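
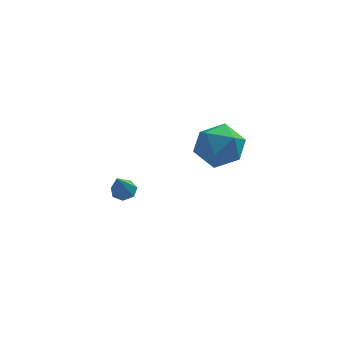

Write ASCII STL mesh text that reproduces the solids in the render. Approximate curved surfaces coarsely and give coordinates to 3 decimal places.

solid 
facet normal -0.414 0.429 0.803
outer loop
vertex 0.961 0.464 3.548
vertex 1.151 -0.443 4.13
vertex 1.902 0.351 4.093
endloop
endfacet
facet normal -0.111 0.918 0.382
outer loop
vertex 0.961 0.464 3.548
vertex 1.902 0.351 4.093
vertex 1.902 0.771 3.084
endloop
endfacet
facet normal -0.414 0.871 -0.264
outer loop
vertex 0.961 0.464 3.548
vertex 1.902 0.771 3.084
vertex 1.151 0.236 2.496
endloop
endfacet
facet normal -0.904 0.354 -0.240
outer loop
vertex 0.961 0.464 3.548
vertex 1.151 0.236 2.496
vertex 0.686 -0.514 3.142
endloop
endfacet
facet normal -0.904 0.080 0.420
outer loop
vertex 0.961 0.464 3.548
vertex 0.686 -0.514 3.142
vertex 1.151 -0.443 4.13
endloop
endfacet
facet normal 0.580 0.752 0.313
outer loop
vertex 1.902 0.771 3.084
vertex 1.902 0.351 4.093
vertex 2.674 0.054 3.378
endloop
endfacet
facet normal 0.090 -0.039 0.995
outer loop
vertex 1.902 0.351 4.093
vertex 1.151 -0.443 4.13
vertex 2.209 -0.696 4.024
endloop
endfacet
facet normal -0.704 -0.604 0.375
outer loop
vertex 1.151 -0.443 4.13
vertex 0.686 -0.514 3.142
vertex 1.458 -1.231 3.436
endloop
endfacet
facet normal -0.703 -0.161 -0.693
outer loop
vertex 0.686 -0.514 3.142
vertex 1.151 0.236 2.496
vertex 1.458 -0.811 2.427
endloop
endfacet
facet normal 0.089 0.678 -0.730
outer loop
vertex 1.151 0.236 2.496
vertex 1.902 0.771 3.084
vertex 2.209 -0.017 2.39
endloop
endfacet
facet normal 0.904 -0.354 0.240
outer loop
vertex 2.399 -0.924 2.972
vertex 2.674 0.054 3.378
vertex 2.209 -0.696 4.024
endloop
endfacet
facet normal 0.414 -0.871 0.264
outer loop
vertex 2.399 -0.924 2.972
vertex 2.209 -0.696 4.024
vertex 1.458 -1.231 3.436
endloop
endfacet
facet normal 0.111 -0.918 -0.382
outer loop
vertex 2.399 -0.924 2.972
vertex 1.458 -1.231 3.436
vertex 1.458 -0.811 2.427
endloop
endfacet
facet normal 0.414 -0.429 -0.803
outer loop
vertex 2.399 -0.924 2.972
vertex 1.458 -0.811 2.427
vertex 2.209 -0.017 2.39
endloop
endfacet
facet normal 0.904 -0.080 -0.420
outer loop
vertex 2.399 -0.924 2.972
vertex 2.209 -0.017 2.39
vertex 2.674 0.054 3.378
endloop
endfacet
facet normal 0.703 0.161 0.693
outer loop
vertex 2.209 -0.696 4.024
vertex 2.674 0.054 3.378
vertex 1.902 0.351 4.093
endloop
endfacet
facet normal -0.089 -0.678 0.730
outer loop
vertex 1.458 -1.231 3.436
vertex 2.209 -0.696 4.024
vertex 1.151 -0.443 4.13
endloop
endfacet
facet normal -0.580 -0.752 -0.313
outer loop
vertex 1.458 -0.811 2.427
vertex 1.458 -1.231 3.436
vertex 0.686 -0.514 3.142
endloop
endfacet
facet normal -0.090 0.039 -0.995
outer loop
vertex 2.209 -0.017 2.39
vertex 1.458 -0.811 2.427
vertex 1.151 0.236 2.496
endloop
endfacet
facet normal 0.704 0.604 -0.375
outer loop
vertex 2.674 0.054 3.378
vertex 2.209 -0.017 2.39
vertex 1.902 0.771 3.084
endloop
endfacet
facet normal 0.179 0.479 -0.860
outer loop
vertex -1.446 3.518 -1.969
vertex -1.991 3.497 -2.094
vertex -1.712 3.894 -1.815
endloop
endfacet
facet normal 0.714 0.235 0.660
outer loop
vertex -1.446 3.518 -1.969
vertex -1.712 3.894 -1.815
vertex -2.249 2.803 -0.846
endloop
endfacet
facet normal 0.178 0.479 -0.860
outer loop
vertex -1.712 3.894 -1.815
vertex -1.991 3.497 -2.094
vertex -2.189 3.971 -1.871
endloop
endfacet
facet normal 0.018 0.659 0.752
outer loop
vertex -1.712 3.894 -1.815
vertex -2.189 3.971 -1.871
vertex -2.249 2.803 -0.846
endloop
endfacet
facet normal 0.177 0.479 -0.860
outer loop
vertex -2.189 3.971 -1.871
vertex -1.991 3.497 -2.094
vertex -2.517 3.69 -2.095
endloop
endfacet
facet normal -0.735 0.468 0.490
outer loop
vertex -2.189 3.971 -1.871
vertex -2.517 3.69 -2.095
vertex -2.249 2.803 -0.846
endloop
endfacet
facet normal 0.177 0.479 -0.860
outer loop
vertex -2.517 3.69 -2.095
vertex -1.991 3.497 -2.094
vertex -2.448 3.264 -2.318
endloop
endfacet
facet normal -0.978 -0.196 0.071
outer loop
vertex -2.517 3.69 -2.095
vertex -2.448 3.264 -2.318
vertex -2.249 2.803 -0.846
endloop
endfacet
facet normal 0.178 0.478 -0.860
outer loop
vertex -2.448 3.264 -2.318
vertex -1.991 3.497 -2.094
vertex -2.036 3.013 -2.372
endloop
endfacet
facet normal -0.529 -0.828 -0.188
outer loop
vertex -2.448 3.264 -2.318
vertex -2.036 3.013 -2.372
vertex -2.249 2.803 -0.846
endloop
endfacet
facet normal 0.178 0.478 -0.860
outer loop
vertex -2.036 3.013 -2.372
vertex -1.991 3.497 -2.094
vertex -1.59 3.126 -2.217
endloop
endfacet
facet normal 0.275 -0.957 -0.093
outer loop
vertex -2.036 3.013 -2.372
vertex -1.59 3.126 -2.217
vertex -2.249 2.803 -0.846
endloop
endfacet
facet normal 0.179 0.478 -0.860
outer loop
vertex -1.59 3.126 -2.217
vertex -1.991 3.497 -2.094
vertex -1.446 3.518 -1.969
endloop
endfacet
facet normal 0.828 -0.484 0.284
outer loop
vertex -1.59 3.126 -2.217
vertex -1.446 3.518 -1.969
vertex -2.249 2.803 -0.846
endloop
endfacet

endsolid


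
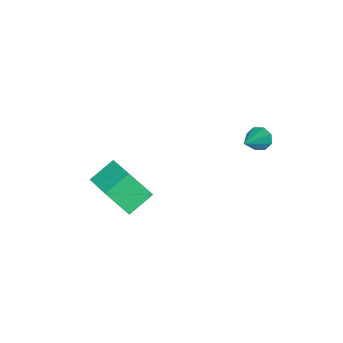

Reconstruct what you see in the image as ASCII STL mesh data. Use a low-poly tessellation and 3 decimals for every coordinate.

solid 
facet normal -0.367 0.518 -0.773
outer loop
vertex 1.825 -1.236 -3.845
vertex 2.96 -1.359 -4.466
vertex 1.166 -2.978 -4.701
endloop
endfacet
facet normal -0.873 0.095 0.478
outer loop
vertex 1.72 -3.761 -3.534
vertex 1.825 -1.236 -3.845
vertex 1.166 -2.978 -4.701
endloop
endfacet
facet normal -0.366 0.518 -0.773
outer loop
vertex 1.166 -2.978 -4.701
vertex 2.96 -1.359 -4.466
vertex 2.301 -3.102 -5.322
endloop
endfacet
facet normal -0.321 -0.850 -0.418
outer loop
vertex 2.301 -3.102 -5.322
vertex 1.72 -3.761 -3.534
vertex 1.166 -2.978 -4.701
endloop
endfacet
facet normal 0.321 0.850 0.418
outer loop
vertex 1.825 -1.236 -3.845
vertex 3.514 -2.142 -3.299
vertex 2.96 -1.359 -4.466
endloop
endfacet
facet normal -0.873 0.095 0.478
outer loop
vertex 2.379 -2.018 -2.678
vertex 1.825 -1.236 -3.845
vertex 1.72 -3.761 -3.534
endloop
endfacet
facet normal 0.321 0.850 0.417
outer loop
vertex 2.379 -2.018 -2.678
vertex 3.514 -2.142 -3.299
vertex 1.825 -1.236 -3.845
endloop
endfacet
facet normal 0.873 -0.095 -0.478
outer loop
vertex 2.96 -1.359 -4.466
vertex 3.514 -2.142 -3.299
vertex 2.301 -3.102 -5.322
endloop
endfacet
facet normal -0.321 -0.850 -0.418
outer loop
vertex 2.855 -3.884 -4.155
vertex 1.72 -3.761 -3.534
vertex 2.301 -3.102 -5.322
endloop
endfacet
facet normal 0.873 -0.095 -0.478
outer loop
vertex 2.301 -3.102 -5.322
vertex 3.514 -2.142 -3.299
vertex 2.855 -3.884 -4.155
endloop
endfacet
facet normal 0.367 -0.518 0.773
outer loop
vertex 2.855 -3.884 -4.155
vertex 2.379 -2.018 -2.678
vertex 1.72 -3.761 -3.534
endloop
endfacet
facet normal 0.366 -0.518 0.773
outer loop
vertex 3.514 -2.142 -3.299
vertex 2.379 -2.018 -2.678
vertex 2.855 -3.884 -4.155
endloop
endfacet
facet normal -0.823 -0.261 -0.505
outer loop
vertex -2.539 -0.472 -2.787
vertex -2.856 -0.117 -2.454
vertex -2.567 -0.061 -2.954
endloop
endfacet
facet normal 0.806 -0.175 -0.566
outer loop
vertex -2.539 -0.472 -2.787
vertex -2.567 -0.061 -2.954
vertex -1.604 0.277 -1.686
endloop
endfacet
facet normal -0.824 -0.258 -0.505
outer loop
vertex -2.567 -0.061 -2.954
vertex -2.856 -0.117 -2.454
vertex -2.763 0.316 -2.827
endloop
endfacet
facet normal 0.609 0.519 -0.600
outer loop
vertex -2.567 -0.061 -2.954
vertex -2.763 0.316 -2.827
vertex -1.604 0.277 -1.686
endloop
endfacet
facet normal -0.823 -0.259 -0.506
outer loop
vertex -2.763 0.316 -2.827
vertex -2.856 -0.117 -2.454
vertex -3.014 0.44 -2.482
endloop
endfacet
facet normal 0.216 0.958 -0.187
outer loop
vertex -2.763 0.316 -2.827
vertex -3.014 0.44 -2.482
vertex -1.604 0.277 -1.686
endloop
endfacet
facet normal -0.823 -0.259 -0.506
outer loop
vertex -3.014 0.44 -2.482
vertex -2.856 -0.117 -2.454
vertex -3.172 0.237 -2.121
endloop
endfacet
facet normal -0.144 0.888 0.437
outer loop
vertex -3.014 0.44 -2.482
vertex -3.172 0.237 -2.121
vertex -1.604 0.277 -1.686
endloop
endfacet
facet normal -0.823 -0.261 -0.504
outer loop
vertex -3.172 0.237 -2.121
vertex -2.856 -0.117 -2.454
vertex -3.144 -0.174 -1.954
endloop
endfacet
facet normal -0.259 0.348 0.901
outer loop
vertex -3.172 0.237 -2.121
vertex -3.144 -0.174 -1.954
vertex -1.604 0.277 -1.686
endloop
endfacet
facet normal -0.824 -0.260 -0.504
outer loop
vertex -3.144 -0.174 -1.954
vertex -2.856 -0.117 -2.454
vertex -2.948 -0.551 -2.08
endloop
endfacet
facet normal -0.062 -0.345 0.936
outer loop
vertex -3.144 -0.174 -1.954
vertex -2.948 -0.551 -2.08
vertex -1.604 0.277 -1.686
endloop
endfacet
facet normal -0.823 -0.261 -0.505
outer loop
vertex -2.948 -0.551 -2.08
vertex -2.856 -0.117 -2.454
vertex -2.697 -0.675 -2.425
endloop
endfacet
facet normal 0.331 -0.786 0.523
outer loop
vertex -2.948 -0.551 -2.08
vertex -2.697 -0.675 -2.425
vertex -1.604 0.277 -1.686
endloop
endfacet
facet normal -0.823 -0.261 -0.505
outer loop
vertex -2.697 -0.675 -2.425
vertex -2.856 -0.117 -2.454
vertex -2.539 -0.472 -2.787
endloop
endfacet
facet normal 0.691 -0.716 -0.100
outer loop
vertex -2.697 -0.675 -2.425
vertex -2.539 -0.472 -2.787
vertex -1.604 0.277 -1.686
endloop
endfacet

endsolid


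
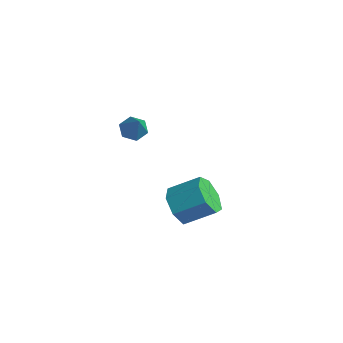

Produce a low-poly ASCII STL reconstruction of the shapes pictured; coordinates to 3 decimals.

solid 
facet normal -0.597 0.244 -0.764
outer loop
vertex -2.157 1.31 1.279
vertex -2.605 0.856 1.484
vertex -2.638 1.485 1.711
endloop
endfacet
facet normal 0.531 0.804 0.266
outer loop
vertex -2.157 1.31 1.279
vertex -2.638 1.485 1.711
vertex -1.595 0.444 2.776
endloop
endfacet
facet normal -0.597 0.244 -0.764
outer loop
vertex -2.638 1.485 1.711
vertex -2.605 0.856 1.484
vertex -3.086 1.031 1.916
endloop
endfacet
facet normal -0.226 0.577 0.785
outer loop
vertex -2.638 1.485 1.711
vertex -3.086 1.031 1.916
vertex -1.595 0.444 2.776
endloop
endfacet
facet normal -0.598 0.243 -0.764
outer loop
vertex -3.086 1.031 1.916
vertex -2.605 0.856 1.484
vertex -3.052 0.401 1.689
endloop
endfacet
facet normal -0.563 -0.307 0.767
outer loop
vertex -3.086 1.031 1.916
vertex -3.052 0.401 1.689
vertex -1.595 0.444 2.776
endloop
endfacet
facet normal -0.598 0.243 -0.764
outer loop
vertex -3.052 0.401 1.689
vertex -2.605 0.856 1.484
vertex -2.571 0.226 1.257
endloop
endfacet
facet normal -0.143 -0.963 0.230
outer loop
vertex -3.052 0.401 1.689
vertex -2.571 0.226 1.257
vertex -1.595 0.444 2.776
endloop
endfacet
facet normal -0.597 0.243 -0.765
outer loop
vertex -2.571 0.226 1.257
vertex -2.605 0.856 1.484
vertex -2.123 0.681 1.052
endloop
endfacet
facet normal 0.614 -0.735 -0.289
outer loop
vertex -2.571 0.226 1.257
vertex -2.123 0.681 1.052
vertex -1.595 0.444 2.776
endloop
endfacet
facet normal -0.597 0.244 -0.765
outer loop
vertex -2.123 0.681 1.052
vertex -2.605 0.856 1.484
vertex -2.157 1.31 1.279
endloop
endfacet
facet normal 0.951 0.149 -0.271
outer loop
vertex -2.123 0.681 1.052
vertex -2.157 1.31 1.279
vertex -1.595 0.444 2.776
endloop
endfacet
facet normal -0.529 -0.678 -0.511
outer loop
vertex -0.642 1.546 -3.415
vertex -1.325 2.301 -3.709
vertex -0.441 1.981 -4.2
endloop
endfacet
facet normal 0.819 -0.564 -0.103
outer loop
vertex -0.642 1.546 -3.415
vertex -0.441 1.981 -4.2
vertex 0.248 2.683 -2.557
endloop
endfacet
facet normal 0.820 -0.563 -0.104
outer loop
vertex 0.248 2.683 -2.557
vertex -0.441 1.981 -4.2
vertex 0.448 3.119 -3.342
endloop
endfacet
facet normal 0.530 0.677 0.511
outer loop
vertex 0.248 2.683 -2.557
vertex 0.448 3.119 -3.342
vertex -0.435 3.439 -2.851
endloop
endfacet
facet normal -0.529 -0.677 -0.511
outer loop
vertex -0.441 1.981 -4.2
vertex -1.325 2.301 -3.709
vertex -0.906 2.658 -4.615
endloop
endfacet
facet normal 0.681 0.019 -0.732
outer loop
vertex -0.441 1.981 -4.2
vertex -0.906 2.658 -4.615
vertex 0.448 3.119 -3.342
endloop
endfacet
facet normal 0.681 0.019 -0.732
outer loop
vertex 0.448 3.119 -3.342
vertex -0.906 2.658 -4.615
vertex -0.017 3.795 -3.757
endloop
endfacet
facet normal 0.529 0.678 0.511
outer loop
vertex 0.448 3.119 -3.342
vertex -0.017 3.795 -3.757
vertex -0.435 3.439 -2.851
endloop
endfacet
facet normal -0.529 -0.677 -0.512
outer loop
vertex -0.906 2.658 -4.615
vertex -1.325 2.301 -3.709
vertex -1.686 3.066 -4.348
endloop
endfacet
facet normal 0.030 0.587 -0.809
outer loop
vertex -0.906 2.658 -4.615
vertex -1.686 3.066 -4.348
vertex -0.017 3.795 -3.757
endloop
endfacet
facet normal 0.030 0.587 -0.809
outer loop
vertex -0.017 3.795 -3.757
vertex -1.686 3.066 -4.348
vertex -0.797 4.203 -3.49
endloop
endfacet
facet normal 0.529 0.678 0.510
outer loop
vertex -0.017 3.795 -3.757
vertex -0.797 4.203 -3.49
vertex -0.435 3.439 -2.851
endloop
endfacet
facet normal -0.529 -0.677 -0.511
outer loop
vertex -1.686 3.066 -4.348
vertex -1.325 2.301 -3.709
vertex -2.194 2.898 -3.6
endloop
endfacet
facet normal -0.644 0.713 -0.277
outer loop
vertex -1.686 3.066 -4.348
vertex -2.194 2.898 -3.6
vertex -0.797 4.203 -3.49
endloop
endfacet
facet normal -0.644 0.713 -0.277
outer loop
vertex -0.797 4.203 -3.49
vertex -2.194 2.898 -3.6
vertex -1.304 4.036 -2.741
endloop
endfacet
facet normal 0.530 0.678 0.510
outer loop
vertex -0.797 4.203 -3.49
vertex -1.304 4.036 -2.741
vertex -0.435 3.439 -2.851
endloop
endfacet
facet normal -0.529 -0.677 -0.511
outer loop
vertex -2.194 2.898 -3.6
vertex -1.325 2.301 -3.709
vertex -2.047 2.281 -2.934
endloop
endfacet
facet normal -0.833 0.302 0.463
outer loop
vertex -2.194 2.898 -3.6
vertex -2.047 2.281 -2.934
vertex -1.304 4.036 -2.741
endloop
endfacet
facet normal -0.834 0.302 0.463
outer loop
vertex -1.304 4.036 -2.741
vertex -2.047 2.281 -2.934
vertex -1.158 3.419 -2.075
endloop
endfacet
facet normal 0.530 0.677 0.511
outer loop
vertex -1.304 4.036 -2.741
vertex -1.158 3.419 -2.075
vertex -0.435 3.439 -2.851
endloop
endfacet
facet normal -0.530 -0.677 -0.511
outer loop
vertex -2.047 2.281 -2.934
vertex -1.325 2.301 -3.709
vertex -1.357 1.679 -2.852
endloop
endfacet
facet normal -0.395 -0.337 0.855
outer loop
vertex -2.047 2.281 -2.934
vertex -1.357 1.679 -2.852
vertex -1.158 3.419 -2.075
endloop
endfacet
facet normal -0.395 -0.337 0.855
outer loop
vertex -1.158 3.419 -2.075
vertex -1.357 1.679 -2.852
vertex -0.467 2.817 -1.993
endloop
endfacet
facet normal 0.529 0.677 0.511
outer loop
vertex -1.158 3.419 -2.075
vertex -0.467 2.817 -1.993
vertex -0.435 3.439 -2.851
endloop
endfacet
facet normal -0.529 -0.677 -0.511
outer loop
vertex -1.357 1.679 -2.852
vertex -1.325 2.301 -3.709
vertex -0.642 1.546 -3.415
endloop
endfacet
facet normal 0.341 -0.721 0.603
outer loop
vertex -1.357 1.679 -2.852
vertex -0.642 1.546 -3.415
vertex -0.467 2.817 -1.993
endloop
endfacet
facet normal 0.340 -0.721 0.603
outer loop
vertex -0.467 2.817 -1.993
vertex -0.642 1.546 -3.415
vertex 0.248 2.683 -2.557
endloop
endfacet
facet normal 0.530 0.677 0.511
outer loop
vertex -0.467 2.817 -1.993
vertex 0.248 2.683 -2.557
vertex -0.435 3.439 -2.851
endloop
endfacet

endsolid


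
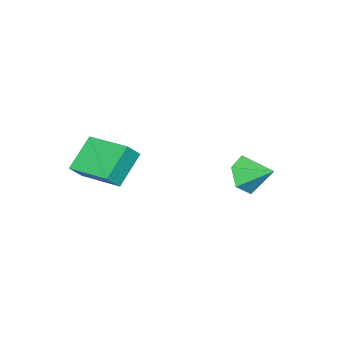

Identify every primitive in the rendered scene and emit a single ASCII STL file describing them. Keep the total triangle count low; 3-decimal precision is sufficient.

solid 
facet normal 0.030 -0.895 -0.446
outer loop
vertex -2.559 3.033 -1.289
vertex -2.83 2.652 -0.543
vertex -3.419 2.928 -1.136
endloop
endfacet
facet normal -0.194 0.830 -0.523
outer loop
vertex -2.559 3.033 -1.289
vertex -3.419 2.928 -1.136
vertex -2.87 3.788 0.023
endloop
endfacet
facet normal 0.030 -0.894 -0.446
outer loop
vertex -3.419 2.928 -1.136
vertex -2.83 2.652 -0.543
vertex -3.691 2.547 -0.391
endloop
endfacet
facet normal -0.831 0.556 -0.019
outer loop
vertex -3.419 2.928 -1.136
vertex -3.691 2.547 -0.391
vertex -2.87 3.788 0.023
endloop
endfacet
facet normal 0.030 -0.894 -0.446
outer loop
vertex -3.691 2.547 -0.391
vertex -2.83 2.652 -0.543
vertex -3.102 2.271 0.202
endloop
endfacet
facet normal -0.652 0.186 0.735
outer loop
vertex -3.691 2.547 -0.391
vertex -3.102 2.271 0.202
vertex -2.87 3.788 0.023
endloop
endfacet
facet normal 0.030 -0.894 -0.446
outer loop
vertex -3.102 2.271 0.202
vertex -2.83 2.652 -0.543
vertex -2.242 2.376 0.05
endloop
endfacet
facet normal 0.163 0.091 0.982
outer loop
vertex -3.102 2.271 0.202
vertex -2.242 2.376 0.05
vertex -2.87 3.788 0.023
endloop
endfacet
facet normal 0.031 -0.894 -0.447
outer loop
vertex -2.242 2.376 0.05
vertex -2.83 2.652 -0.543
vertex -1.97 2.758 -0.696
endloop
endfacet
facet normal 0.799 0.365 0.478
outer loop
vertex -2.242 2.376 0.05
vertex -1.97 2.758 -0.696
vertex -2.87 3.788 0.023
endloop
endfacet
facet normal 0.031 -0.895 -0.446
outer loop
vertex -1.97 2.758 -0.696
vertex -2.83 2.652 -0.543
vertex -2.559 3.033 -1.289
endloop
endfacet
facet normal 0.620 0.734 -0.276
outer loop
vertex -1.97 2.758 -0.696
vertex -2.559 3.033 -1.289
vertex -2.87 3.788 0.023
endloop
endfacet
facet normal -0.654 0.192 -0.732
outer loop
vertex -0.439 -2.019 0.637
vertex -0.175 -0.125 0.898
vertex 0.759 -2.038 -0.438
endloop
endfacet
facet normal -0.137 -0.981 -0.135
outer loop
vertex 1.295 -2.195 0.162
vertex -0.439 -2.019 0.637
vertex 0.759 -2.038 -0.438
endloop
endfacet
facet normal -0.654 0.192 -0.732
outer loop
vertex 0.759 -2.038 -0.438
vertex -0.175 -0.125 0.898
vertex 1.023 -0.144 -0.177
endloop
endfacet
facet normal 0.744 -0.012 -0.668
outer loop
vertex 1.023 -0.144 -0.177
vertex 1.295 -2.195 0.162
vertex 0.759 -2.038 -0.438
endloop
endfacet
facet normal -0.744 0.012 0.668
outer loop
vertex -0.439 -2.019 0.637
vertex 0.361 -0.282 1.498
vertex -0.175 -0.125 0.898
endloop
endfacet
facet normal -0.137 -0.981 -0.135
outer loop
vertex 0.097 -2.176 1.237
vertex -0.439 -2.019 0.637
vertex 1.295 -2.195 0.162
endloop
endfacet
facet normal -0.744 0.012 0.668
outer loop
vertex 0.097 -2.176 1.237
vertex 0.361 -0.282 1.498
vertex -0.439 -2.019 0.637
endloop
endfacet
facet normal 0.137 0.981 0.135
outer loop
vertex -0.175 -0.125 0.898
vertex 0.361 -0.282 1.498
vertex 1.023 -0.144 -0.177
endloop
endfacet
facet normal 0.744 -0.012 -0.668
outer loop
vertex 1.559 -0.301 0.423
vertex 1.295 -2.195 0.162
vertex 1.023 -0.144 -0.177
endloop
endfacet
facet normal 0.137 0.981 0.135
outer loop
vertex 1.023 -0.144 -0.177
vertex 0.361 -0.282 1.498
vertex 1.559 -0.301 0.423
endloop
endfacet
facet normal 0.654 -0.192 0.732
outer loop
vertex 1.559 -0.301 0.423
vertex 0.097 -2.176 1.237
vertex 1.295 -2.195 0.162
endloop
endfacet
facet normal 0.654 -0.192 0.732
outer loop
vertex 0.361 -0.282 1.498
vertex 0.097 -2.176 1.237
vertex 1.559 -0.301 0.423
endloop
endfacet

endsolid


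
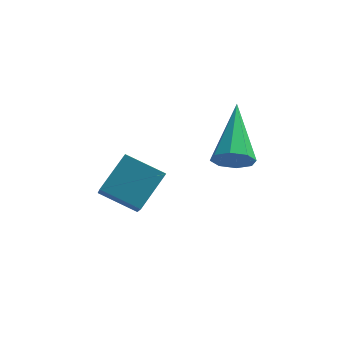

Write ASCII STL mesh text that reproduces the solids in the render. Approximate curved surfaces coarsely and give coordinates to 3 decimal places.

solid 
facet normal -0.413 -0.651 -0.637
outer loop
vertex 0.491 1.4 -3.212
vertex 0.173 2.803 -4.438
vertex 1.512 1.217 -3.687
endloop
endfacet
facet normal 0.168 -0.743 0.648
outer loop
vertex 2.007 1.997 -2.922
vertex 0.491 1.4 -3.212
vertex 1.512 1.217 -3.687
endloop
endfacet
facet normal -0.413 -0.650 -0.637
outer loop
vertex 1.512 1.217 -3.687
vertex 0.173 2.803 -4.438
vertex 1.193 2.62 -4.912
endloop
endfacet
facet normal 0.895 -0.160 -0.416
outer loop
vertex 1.193 2.62 -4.912
vertex 2.007 1.997 -2.922
vertex 1.512 1.217 -3.687
endloop
endfacet
facet normal -0.895 0.160 0.416
outer loop
vertex 0.491 1.4 -3.212
vertex 0.668 3.583 -3.673
vertex 0.173 2.803 -4.438
endloop
endfacet
facet normal 0.168 -0.742 0.649
outer loop
vertex 0.987 2.18 -2.448
vertex 0.491 1.4 -3.212
vertex 2.007 1.997 -2.922
endloop
endfacet
facet normal -0.895 0.161 0.417
outer loop
vertex 0.987 2.18 -2.448
vertex 0.668 3.583 -3.673
vertex 0.491 1.4 -3.212
endloop
endfacet
facet normal -0.168 0.743 -0.648
outer loop
vertex 0.173 2.803 -4.438
vertex 0.668 3.583 -3.673
vertex 1.193 2.62 -4.912
endloop
endfacet
facet normal 0.895 -0.161 -0.416
outer loop
vertex 1.689 3.4 -4.148
vertex 2.007 1.997 -2.922
vertex 1.193 2.62 -4.912
endloop
endfacet
facet normal -0.169 0.742 -0.648
outer loop
vertex 1.193 2.62 -4.912
vertex 0.668 3.583 -3.673
vertex 1.689 3.4 -4.148
endloop
endfacet
facet normal 0.413 0.651 0.637
outer loop
vertex 1.689 3.4 -4.148
vertex 0.987 2.18 -2.448
vertex 2.007 1.997 -2.922
endloop
endfacet
facet normal 0.413 0.650 0.637
outer loop
vertex 0.668 3.583 -3.673
vertex 0.987 2.18 -2.448
vertex 1.689 3.4 -4.148
endloop
endfacet
facet normal 0.052 -0.859 -0.510
outer loop
vertex 4.028 1.203 -1.469
vertex 3.677 1.403 -1.842
vertex 4.224 1.402 -1.784
endloop
endfacet
facet normal 0.837 0.041 0.546
outer loop
vertex 4.028 1.203 -1.469
vertex 4.224 1.402 -1.784
vertex 3.583 2.957 -0.918
endloop
endfacet
facet normal 0.053 -0.858 -0.511
outer loop
vertex 4.224 1.402 -1.784
vertex 3.677 1.403 -1.842
vertex 4.1 1.602 -2.133
endloop
endfacet
facet normal 0.905 0.418 -0.082
outer loop
vertex 4.224 1.402 -1.784
vertex 4.1 1.602 -2.133
vertex 3.583 2.957 -0.918
endloop
endfacet
facet normal 0.051 -0.858 -0.512
outer loop
vertex 4.1 1.602 -2.133
vertex 3.677 1.403 -1.842
vertex 3.728 1.686 -2.311
endloop
endfacet
facet normal 0.434 0.688 -0.582
outer loop
vertex 4.1 1.602 -2.133
vertex 3.728 1.686 -2.311
vertex 3.583 2.957 -0.918
endloop
endfacet
facet normal 0.053 -0.858 -0.512
outer loop
vertex 3.728 1.686 -2.311
vertex 3.677 1.403 -1.842
vertex 3.326 1.604 -2.215
endloop
endfacet
facet normal -0.298 0.689 -0.660
outer loop
vertex 3.728 1.686 -2.311
vertex 3.326 1.604 -2.215
vertex 3.583 2.957 -0.918
endloop
endfacet
facet normal 0.051 -0.858 -0.511
outer loop
vertex 3.326 1.604 -2.215
vertex 3.677 1.403 -1.842
vertex 3.13 1.405 -1.9
endloop
endfacet
facet normal -0.865 0.423 -0.270
outer loop
vertex 3.326 1.604 -2.215
vertex 3.13 1.405 -1.9
vertex 3.583 2.957 -0.918
endloop
endfacet
facet normal 0.051 -0.859 -0.510
outer loop
vertex 3.13 1.405 -1.9
vertex 3.677 1.403 -1.842
vertex 3.255 1.205 -1.551
endloop
endfacet
facet normal -0.932 0.045 0.359
outer loop
vertex 3.13 1.405 -1.9
vertex 3.255 1.205 -1.551
vertex 3.583 2.957 -0.918
endloop
endfacet
facet normal 0.051 -0.858 -0.511
outer loop
vertex 3.255 1.205 -1.551
vertex 3.677 1.403 -1.842
vertex 3.627 1.121 -1.373
endloop
endfacet
facet normal -0.461 -0.224 0.859
outer loop
vertex 3.255 1.205 -1.551
vertex 3.627 1.121 -1.373
vertex 3.583 2.957 -0.918
endloop
endfacet
facet normal 0.053 -0.858 -0.510
outer loop
vertex 3.627 1.121 -1.373
vertex 3.677 1.403 -1.842
vertex 4.028 1.203 -1.469
endloop
endfacet
facet normal 0.270 -0.225 0.936
outer loop
vertex 3.627 1.121 -1.373
vertex 4.028 1.203 -1.469
vertex 3.583 2.957 -0.918
endloop
endfacet

endsolid


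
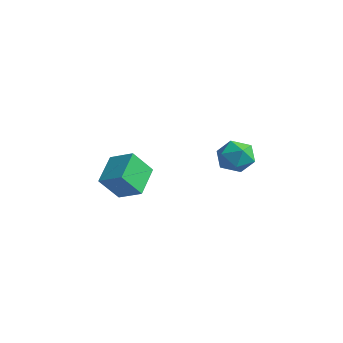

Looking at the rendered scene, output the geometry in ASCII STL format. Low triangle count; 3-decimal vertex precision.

solid 
facet normal -0.347 0.540 0.767
outer loop
vertex 2.76 3.694 -1.206
vertex 3.259 2.96 -0.464
vertex 3.843 3.881 -0.848
endloop
endfacet
facet normal -0.230 0.953 0.197
outer loop
vertex 2.76 3.694 -1.206
vertex 3.843 3.881 -0.848
vertex 3.565 4.044 -1.959
endloop
endfacet
facet normal -0.625 0.702 -0.342
outer loop
vertex 2.76 3.694 -1.206
vertex 3.565 4.044 -1.959
vertex 2.808 3.223 -2.261
endloop
endfacet
facet normal -0.985 0.134 -0.105
outer loop
vertex 2.76 3.694 -1.206
vertex 2.808 3.223 -2.261
vertex 2.619 2.554 -1.337
endloop
endfacet
facet normal -0.813 0.034 0.581
outer loop
vertex 2.76 3.694 -1.206
vertex 2.619 2.554 -1.337
vertex 3.259 2.96 -0.464
endloop
endfacet
facet normal 0.458 0.889 0.016
outer loop
vertex 3.565 4.044 -1.959
vertex 3.843 3.881 -0.848
vertex 4.561 3.526 -1.683
endloop
endfacet
facet normal 0.269 0.220 0.938
outer loop
vertex 3.843 3.881 -0.848
vertex 3.259 2.96 -0.464
vertex 4.372 2.857 -0.759
endloop
endfacet
facet normal -0.487 -0.599 0.636
outer loop
vertex 3.259 2.96 -0.464
vertex 2.619 2.554 -1.337
vertex 3.615 2.036 -1.061
endloop
endfacet
facet normal -0.766 -0.437 -0.473
outer loop
vertex 2.619 2.554 -1.337
vertex 2.808 3.223 -2.261
vertex 3.337 2.199 -2.172
endloop
endfacet
facet normal -0.182 0.483 -0.856
outer loop
vertex 2.808 3.223 -2.261
vertex 3.565 4.044 -1.959
vertex 3.921 3.12 -2.556
endloop
endfacet
facet normal 0.985 -0.134 0.105
outer loop
vertex 4.42 2.386 -1.814
vertex 4.561 3.526 -1.683
vertex 4.372 2.857 -0.759
endloop
endfacet
facet normal 0.625 -0.702 0.342
outer loop
vertex 4.42 2.386 -1.814
vertex 4.372 2.857 -0.759
vertex 3.615 2.036 -1.061
endloop
endfacet
facet normal 0.230 -0.953 -0.197
outer loop
vertex 4.42 2.386 -1.814
vertex 3.615 2.036 -1.061
vertex 3.337 2.199 -2.172
endloop
endfacet
facet normal 0.347 -0.540 -0.767
outer loop
vertex 4.42 2.386 -1.814
vertex 3.337 2.199 -2.172
vertex 3.921 3.12 -2.556
endloop
endfacet
facet normal 0.813 -0.034 -0.581
outer loop
vertex 4.42 2.386 -1.814
vertex 3.921 3.12 -2.556
vertex 4.561 3.526 -1.683
endloop
endfacet
facet normal 0.766 0.437 0.473
outer loop
vertex 4.372 2.857 -0.759
vertex 4.561 3.526 -1.683
vertex 3.843 3.881 -0.848
endloop
endfacet
facet normal 0.182 -0.483 0.856
outer loop
vertex 3.615 2.036 -1.061
vertex 4.372 2.857 -0.759
vertex 3.259 2.96 -0.464
endloop
endfacet
facet normal -0.458 -0.889 -0.016
outer loop
vertex 3.337 2.199 -2.172
vertex 3.615 2.036 -1.061
vertex 2.619 2.554 -1.337
endloop
endfacet
facet normal -0.269 -0.220 -0.938
outer loop
vertex 3.921 3.12 -2.556
vertex 3.337 2.199 -2.172
vertex 2.808 3.223 -2.261
endloop
endfacet
facet normal 0.487 0.599 -0.636
outer loop
vertex 4.561 3.526 -1.683
vertex 3.921 3.12 -2.556
vertex 3.565 4.044 -1.959
endloop
endfacet
facet normal -0.860 -0.312 -0.404
outer loop
vertex 1.94 -4.551 -1.741
vertex 0.976 -3.113 -0.8
vertex 2.197 -3.481 -3.114
endloop
endfacet
facet normal 0.489 -0.730 -0.477
outer loop
vertex 3.504 -3.007 -2.5
vertex 1.94 -4.551 -1.741
vertex 2.197 -3.481 -3.114
endloop
endfacet
facet normal -0.860 -0.312 -0.404
outer loop
vertex 2.197 -3.481 -3.114
vertex 0.976 -3.113 -0.8
vertex 1.233 -2.043 -2.174
endloop
endfacet
facet normal 0.146 0.608 -0.780
outer loop
vertex 1.233 -2.043 -2.174
vertex 3.504 -3.007 -2.5
vertex 2.197 -3.481 -3.114
endloop
endfacet
facet normal -0.146 -0.608 0.780
outer loop
vertex 1.94 -4.551 -1.741
vertex 2.283 -2.639 -0.186
vertex 0.976 -3.113 -0.8
endloop
endfacet
facet normal 0.489 -0.730 -0.477
outer loop
vertex 3.247 -4.077 -1.126
vertex 1.94 -4.551 -1.741
vertex 3.504 -3.007 -2.5
endloop
endfacet
facet normal -0.147 -0.608 0.780
outer loop
vertex 3.247 -4.077 -1.126
vertex 2.283 -2.639 -0.186
vertex 1.94 -4.551 -1.741
endloop
endfacet
facet normal -0.489 0.730 0.477
outer loop
vertex 0.976 -3.113 -0.8
vertex 2.283 -2.639 -0.186
vertex 1.233 -2.043 -2.174
endloop
endfacet
facet normal 0.146 0.608 -0.780
outer loop
vertex 2.54 -1.569 -1.559
vertex 3.504 -3.007 -2.5
vertex 1.233 -2.043 -2.174
endloop
endfacet
facet normal -0.489 0.730 0.477
outer loop
vertex 1.233 -2.043 -2.174
vertex 2.283 -2.639 -0.186
vertex 2.54 -1.569 -1.559
endloop
endfacet
facet normal 0.860 0.312 0.404
outer loop
vertex 2.54 -1.569 -1.559
vertex 3.247 -4.077 -1.126
vertex 3.504 -3.007 -2.5
endloop
endfacet
facet normal 0.860 0.312 0.404
outer loop
vertex 2.283 -2.639 -0.186
vertex 3.247 -4.077 -1.126
vertex 2.54 -1.569 -1.559
endloop
endfacet

endsolid


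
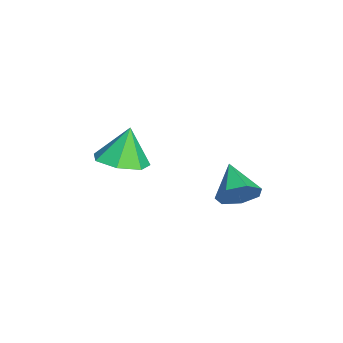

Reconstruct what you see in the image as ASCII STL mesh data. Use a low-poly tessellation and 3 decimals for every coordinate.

solid 
facet normal 0.264 -0.210 -0.941
outer loop
vertex 0.131 -1.739 -1.916
vertex -0.594 -2.425 -1.966
vertex -0.639 -1.453 -2.196
endloop
endfacet
facet normal 0.185 0.895 0.405
outer loop
vertex 0.131 -1.739 -1.916
vertex -0.639 -1.453 -2.196
vertex -0.986 -2.115 -0.574
endloop
endfacet
facet normal 0.264 -0.210 -0.941
outer loop
vertex -0.639 -1.453 -2.196
vertex -0.594 -2.425 -1.966
vertex -1.375 -1.899 -2.303
endloop
endfacet
facet normal -0.529 0.819 0.221
outer loop
vertex -0.639 -1.453 -2.196
vertex -1.375 -1.899 -2.303
vertex -0.986 -2.115 -0.574
endloop
endfacet
facet normal 0.265 -0.210 -0.941
outer loop
vertex -1.375 -1.899 -2.303
vertex -0.594 -2.425 -1.966
vertex -1.523 -2.742 -2.157
endloop
endfacet
facet normal -0.948 0.208 0.239
outer loop
vertex -1.375 -1.899 -2.303
vertex -1.523 -2.742 -2.157
vertex -0.986 -2.115 -0.574
endloop
endfacet
facet normal 0.265 -0.210 -0.941
outer loop
vertex -1.523 -2.742 -2.157
vertex -0.594 -2.425 -1.966
vertex -0.972 -3.346 -1.867
endloop
endfacet
facet normal -0.757 -0.477 0.446
outer loop
vertex -1.523 -2.742 -2.157
vertex -0.972 -3.346 -1.867
vertex -0.986 -2.115 -0.574
endloop
endfacet
facet normal 0.264 -0.210 -0.941
outer loop
vertex -0.972 -3.346 -1.867
vertex -0.594 -2.425 -1.966
vertex -0.136 -3.257 -1.652
endloop
endfacet
facet normal -0.100 -0.721 0.686
outer loop
vertex -0.972 -3.346 -1.867
vertex -0.136 -3.257 -1.652
vertex -0.986 -2.115 -0.574
endloop
endfacet
facet normal 0.264 -0.210 -0.941
outer loop
vertex -0.136 -3.257 -1.652
vertex -0.594 -2.425 -1.966
vertex 0.355 -2.541 -1.674
endloop
endfacet
facet normal 0.530 -0.339 0.777
outer loop
vertex -0.136 -3.257 -1.652
vertex 0.355 -2.541 -1.674
vertex -0.986 -2.115 -0.574
endloop
endfacet
facet normal 0.264 -0.210 -0.941
outer loop
vertex 0.355 -2.541 -1.674
vertex -0.594 -2.425 -1.966
vertex 0.131 -1.739 -1.916
endloop
endfacet
facet normal 0.656 0.380 0.652
outer loop
vertex 0.355 -2.541 -1.674
vertex 0.131 -1.739 -1.916
vertex -0.986 -2.115 -0.574
endloop
endfacet
facet normal 0.850 0.203 -0.486
outer loop
vertex 2.103 1.664 -1.342
vertex 1.768 1.425 -2.028
vertex 1.777 2.157 -1.706
endloop
endfacet
facet normal -0.169 0.511 0.843
outer loop
vertex 2.103 1.664 -1.342
vertex 1.777 2.157 -1.706
vertex 0.552 1.135 -1.332
endloop
endfacet
facet normal 0.850 0.204 -0.486
outer loop
vertex 1.777 2.157 -1.706
vertex 1.768 1.425 -2.028
vertex 1.444 2.099 -2.312
endloop
endfacet
facet normal -0.577 0.780 0.242
outer loop
vertex 1.777 2.157 -1.706
vertex 1.444 2.099 -2.312
vertex 0.552 1.135 -1.332
endloop
endfacet
facet normal 0.849 0.203 -0.487
outer loop
vertex 1.444 2.099 -2.312
vertex 1.768 1.425 -2.028
vertex 1.354 1.534 -2.704
endloop
endfacet
facet normal -0.839 0.394 -0.376
outer loop
vertex 1.444 2.099 -2.312
vertex 1.354 1.534 -2.704
vertex 0.552 1.135 -1.332
endloop
endfacet
facet normal 0.849 0.203 -0.487
outer loop
vertex 1.354 1.534 -2.704
vertex 1.768 1.425 -2.028
vertex 1.576 0.886 -2.587
endloop
endfacet
facet normal -0.757 -0.358 -0.547
outer loop
vertex 1.354 1.534 -2.704
vertex 1.576 0.886 -2.587
vertex 0.552 1.135 -1.332
endloop
endfacet
facet normal 0.849 0.203 -0.487
outer loop
vertex 1.576 0.886 -2.587
vertex 1.768 1.425 -2.028
vertex 1.942 0.645 -2.049
endloop
endfacet
facet normal -0.393 -0.909 -0.140
outer loop
vertex 1.576 0.886 -2.587
vertex 1.942 0.645 -2.049
vertex 0.552 1.135 -1.332
endloop
endfacet
facet normal 0.850 0.203 -0.486
outer loop
vertex 1.942 0.645 -2.049
vertex 1.768 1.425 -2.028
vertex 2.176 0.991 -1.495
endloop
endfacet
facet normal -0.021 -0.844 0.536
outer loop
vertex 1.942 0.645 -2.049
vertex 2.176 0.991 -1.495
vertex 0.552 1.135 -1.332
endloop
endfacet
facet normal 0.850 0.203 -0.486
outer loop
vertex 2.176 0.991 -1.495
vertex 1.768 1.425 -2.028
vertex 2.103 1.664 -1.342
endloop
endfacet
facet normal 0.079 -0.213 0.974
outer loop
vertex 2.176 0.991 -1.495
vertex 2.103 1.664 -1.342
vertex 0.552 1.135 -1.332
endloop
endfacet

endsolid


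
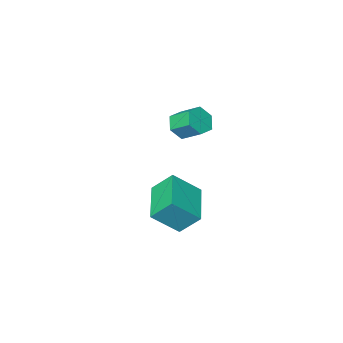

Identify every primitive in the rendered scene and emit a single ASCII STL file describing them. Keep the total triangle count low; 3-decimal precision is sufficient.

solid 
facet normal 0.278 -0.798 -0.534
outer loop
vertex -2.405 -0.007 1.681
vertex -2.778 0.193 1.188
vertex -2.158 0.384 1.225
endloop
endfacet
facet normal 0.882 -0.008 0.471
outer loop
vertex -2.405 -0.007 1.681
vertex -2.158 0.384 1.225
vertex -2.689 0.807 2.226
endloop
endfacet
facet normal 0.882 -0.008 0.471
outer loop
vertex -2.689 0.807 2.226
vertex -2.158 0.384 1.225
vertex -2.442 1.198 1.77
endloop
endfacet
facet normal -0.279 0.798 0.534
outer loop
vertex -2.689 0.807 2.226
vertex -2.442 1.198 1.77
vertex -3.062 1.007 1.732
endloop
endfacet
facet normal 0.278 -0.798 -0.535
outer loop
vertex -2.158 0.384 1.225
vertex -2.778 0.193 1.188
vertex -2.531 0.585 0.731
endloop
endfacet
facet normal 0.771 0.518 -0.371
outer loop
vertex -2.158 0.384 1.225
vertex -2.531 0.585 0.731
vertex -2.442 1.198 1.77
endloop
endfacet
facet normal 0.771 0.518 -0.371
outer loop
vertex -2.442 1.198 1.77
vertex -2.531 0.585 0.731
vertex -2.815 1.399 1.276
endloop
endfacet
facet normal -0.279 0.798 0.535
outer loop
vertex -2.442 1.198 1.77
vertex -2.815 1.399 1.276
vertex -3.062 1.007 1.732
endloop
endfacet
facet normal 0.279 -0.798 -0.534
outer loop
vertex -2.531 0.585 0.731
vertex -2.778 0.193 1.188
vertex -3.151 0.393 0.694
endloop
endfacet
facet normal -0.112 0.525 -0.843
outer loop
vertex -2.531 0.585 0.731
vertex -3.151 0.393 0.694
vertex -2.815 1.399 1.276
endloop
endfacet
facet normal -0.112 0.525 -0.843
outer loop
vertex -2.815 1.399 1.276
vertex -3.151 0.393 0.694
vertex -3.435 1.207 1.239
endloop
endfacet
facet normal -0.279 0.798 0.535
outer loop
vertex -2.815 1.399 1.276
vertex -3.435 1.207 1.239
vertex -3.062 1.007 1.732
endloop
endfacet
facet normal 0.279 -0.798 -0.534
outer loop
vertex -3.151 0.393 0.694
vertex -2.778 0.193 1.188
vertex -3.398 0.002 1.15
endloop
endfacet
facet normal -0.882 0.008 -0.471
outer loop
vertex -3.151 0.393 0.694
vertex -3.398 0.002 1.15
vertex -3.435 1.207 1.239
endloop
endfacet
facet normal -0.882 0.008 -0.471
outer loop
vertex -3.435 1.207 1.239
vertex -3.398 0.002 1.15
vertex -3.682 0.816 1.695
endloop
endfacet
facet normal -0.278 0.798 0.534
outer loop
vertex -3.435 1.207 1.239
vertex -3.682 0.816 1.695
vertex -3.062 1.007 1.732
endloop
endfacet
facet normal 0.279 -0.798 -0.535
outer loop
vertex -3.398 0.002 1.15
vertex -2.778 0.193 1.188
vertex -3.025 -0.199 1.644
endloop
endfacet
facet normal -0.771 -0.518 0.371
outer loop
vertex -3.398 0.002 1.15
vertex -3.025 -0.199 1.644
vertex -3.682 0.816 1.695
endloop
endfacet
facet normal -0.771 -0.518 0.371
outer loop
vertex -3.682 0.816 1.695
vertex -3.025 -0.199 1.644
vertex -3.309 0.615 2.189
endloop
endfacet
facet normal -0.278 0.798 0.535
outer loop
vertex -3.682 0.816 1.695
vertex -3.309 0.615 2.189
vertex -3.062 1.007 1.732
endloop
endfacet
facet normal 0.279 -0.798 -0.535
outer loop
vertex -3.025 -0.199 1.644
vertex -2.778 0.193 1.188
vertex -2.405 -0.007 1.681
endloop
endfacet
facet normal 0.112 -0.525 0.843
outer loop
vertex -3.025 -0.199 1.644
vertex -2.405 -0.007 1.681
vertex -3.309 0.615 2.189
endloop
endfacet
facet normal 0.112 -0.525 0.843
outer loop
vertex -3.309 0.615 2.189
vertex -2.405 -0.007 1.681
vertex -2.689 0.807 2.226
endloop
endfacet
facet normal -0.279 0.798 0.534
outer loop
vertex -3.309 0.615 2.189
vertex -2.689 0.807 2.226
vertex -3.062 1.007 1.732
endloop
endfacet
facet normal -0.556 -0.797 0.236
outer loop
vertex -2.734 -0.306 -1.688
vertex -3.737 0.115 -2.632
vertex -2.204 -0.925 -2.528
endloop
endfacet
facet normal 0.696 -0.293 0.655
outer loop
vertex -1.163 0.565 -2.968
vertex -2.734 -0.306 -1.688
vertex -2.204 -0.925 -2.528
endloop
endfacet
facet normal -0.556 -0.797 0.236
outer loop
vertex -2.204 -0.925 -2.528
vertex -3.737 0.115 -2.632
vertex -3.207 -0.504 -3.471
endloop
endfacet
facet normal 0.453 -0.529 -0.718
outer loop
vertex -3.207 -0.504 -3.471
vertex -1.163 0.565 -2.968
vertex -2.204 -0.925 -2.528
endloop
endfacet
facet normal -0.453 0.529 0.718
outer loop
vertex -2.734 -0.306 -1.688
vertex -2.696 1.605 -3.072
vertex -3.737 0.115 -2.632
endloop
endfacet
facet normal 0.696 -0.292 0.656
outer loop
vertex -1.693 1.184 -2.129
vertex -2.734 -0.306 -1.688
vertex -1.163 0.565 -2.968
endloop
endfacet
facet normal -0.453 0.529 0.718
outer loop
vertex -1.693 1.184 -2.129
vertex -2.696 1.605 -3.072
vertex -2.734 -0.306 -1.688
endloop
endfacet
facet normal -0.696 0.293 -0.656
outer loop
vertex -3.737 0.115 -2.632
vertex -2.696 1.605 -3.072
vertex -3.207 -0.504 -3.471
endloop
endfacet
facet normal 0.453 -0.529 -0.717
outer loop
vertex -2.166 0.986 -3.912
vertex -1.163 0.565 -2.968
vertex -3.207 -0.504 -3.471
endloop
endfacet
facet normal -0.696 0.293 -0.655
outer loop
vertex -3.207 -0.504 -3.471
vertex -2.696 1.605 -3.072
vertex -2.166 0.986 -3.912
endloop
endfacet
facet normal 0.557 0.797 -0.236
outer loop
vertex -2.166 0.986 -3.912
vertex -1.693 1.184 -2.129
vertex -1.163 0.565 -2.968
endloop
endfacet
facet normal 0.556 0.797 -0.236
outer loop
vertex -2.696 1.605 -3.072
vertex -1.693 1.184 -2.129
vertex -2.166 0.986 -3.912
endloop
endfacet

endsolid


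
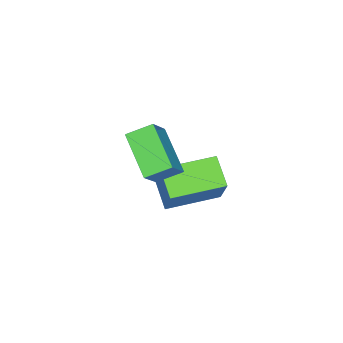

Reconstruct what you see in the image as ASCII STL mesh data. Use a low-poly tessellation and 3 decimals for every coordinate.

solid 
facet normal -0.775 0.626 0.086
outer loop
vertex -0.405 3.614 -1.296
vertex 0.38 4.373 0.259
vertex 0.154 4.398 -1.961
endloop
endfacet
facet normal -0.413 -0.400 -0.818
outer loop
vertex 1.58 3.247 -2.119
vertex -0.405 3.614 -1.296
vertex 0.154 4.398 -1.961
endloop
endfacet
facet normal -0.775 0.626 0.086
outer loop
vertex 0.154 4.398 -1.961
vertex 0.38 4.373 0.259
vertex 0.939 5.157 -0.406
endloop
endfacet
facet normal 0.478 0.670 -0.568
outer loop
vertex 0.939 5.157 -0.406
vertex 1.58 3.247 -2.119
vertex 0.154 4.398 -1.961
endloop
endfacet
facet normal -0.478 -0.670 0.568
outer loop
vertex -0.405 3.614 -1.296
vertex 1.806 3.222 0.101
vertex 0.38 4.373 0.259
endloop
endfacet
facet normal -0.413 -0.400 -0.818
outer loop
vertex 1.021 2.463 -1.454
vertex -0.405 3.614 -1.296
vertex 1.58 3.247 -2.119
endloop
endfacet
facet normal -0.478 -0.670 0.568
outer loop
vertex 1.021 2.463 -1.454
vertex 1.806 3.222 0.101
vertex -0.405 3.614 -1.296
endloop
endfacet
facet normal 0.413 0.400 0.818
outer loop
vertex 0.38 4.373 0.259
vertex 1.806 3.222 0.101
vertex 0.939 5.157 -0.406
endloop
endfacet
facet normal 0.478 0.670 -0.568
outer loop
vertex 2.365 4.006 -0.564
vertex 1.58 3.247 -2.119
vertex 0.939 5.157 -0.406
endloop
endfacet
facet normal 0.413 0.400 0.818
outer loop
vertex 0.939 5.157 -0.406
vertex 1.806 3.222 0.101
vertex 2.365 4.006 -0.564
endloop
endfacet
facet normal 0.775 -0.626 -0.086
outer loop
vertex 2.365 4.006 -0.564
vertex 1.021 2.463 -1.454
vertex 1.58 3.247 -2.119
endloop
endfacet
facet normal 0.775 -0.626 -0.086
outer loop
vertex 1.806 3.222 0.101
vertex 1.021 2.463 -1.454
vertex 2.365 4.006 -0.564
endloop
endfacet
facet normal -0.589 0.675 0.443
outer loop
vertex 1.866 3.456 2.187
vertex 2.639 3.578 3.029
vertex 2.626 4.696 1.308
endloop
endfacet
facet normal -0.672 -0.107 -0.732
outer loop
vertex 3.181 4.062 0.891
vertex 1.866 3.456 2.187
vertex 2.626 4.696 1.308
endloop
endfacet
facet normal -0.589 0.675 0.443
outer loop
vertex 2.626 4.696 1.308
vertex 2.639 3.578 3.029
vertex 3.4 4.819 2.15
endloop
endfacet
facet normal 0.446 0.731 -0.517
outer loop
vertex 3.4 4.819 2.15
vertex 3.181 4.062 0.891
vertex 2.626 4.696 1.308
endloop
endfacet
facet normal -0.447 -0.731 0.516
outer loop
vertex 1.866 3.456 2.187
vertex 3.194 2.944 2.612
vertex 2.639 3.578 3.029
endloop
endfacet
facet normal -0.673 -0.106 -0.732
outer loop
vertex 2.42 2.821 1.77
vertex 1.866 3.456 2.187
vertex 3.181 4.062 0.891
endloop
endfacet
facet normal -0.447 -0.730 0.517
outer loop
vertex 2.42 2.821 1.77
vertex 3.194 2.944 2.612
vertex 1.866 3.456 2.187
endloop
endfacet
facet normal 0.672 0.107 0.733
outer loop
vertex 2.639 3.578 3.029
vertex 3.194 2.944 2.612
vertex 3.4 4.819 2.15
endloop
endfacet
facet normal 0.448 0.730 -0.517
outer loop
vertex 3.954 4.184 1.733
vertex 3.181 4.062 0.891
vertex 3.4 4.819 2.15
endloop
endfacet
facet normal 0.673 0.106 0.732
outer loop
vertex 3.4 4.819 2.15
vertex 3.194 2.944 2.612
vertex 3.954 4.184 1.733
endloop
endfacet
facet normal 0.589 -0.675 -0.443
outer loop
vertex 3.954 4.184 1.733
vertex 2.42 2.821 1.77
vertex 3.181 4.062 0.891
endloop
endfacet
facet normal 0.589 -0.675 -0.443
outer loop
vertex 3.194 2.944 2.612
vertex 2.42 2.821 1.77
vertex 3.954 4.184 1.733
endloop
endfacet

endsolid


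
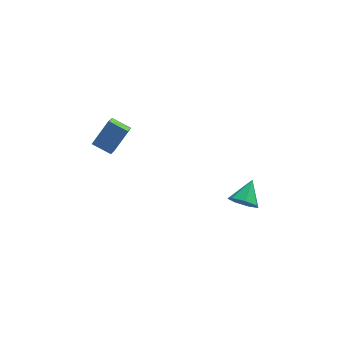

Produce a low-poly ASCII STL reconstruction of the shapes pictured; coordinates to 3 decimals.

solid 
facet normal -0.562 -0.403 -0.722
outer loop
vertex -4.62 2.179 2.519
vertex -4.386 3.219 1.757
vertex -3.772 1.701 2.126
endloop
endfacet
facet normal -0.178 -0.794 0.581
outer loop
vertex -2.934 2.301 3.203
vertex -4.62 2.179 2.519
vertex -3.772 1.701 2.126
endloop
endfacet
facet normal -0.562 -0.403 -0.722
outer loop
vertex -3.772 1.701 2.126
vertex -4.386 3.219 1.757
vertex -3.538 2.74 1.364
endloop
endfacet
facet normal 0.807 -0.456 -0.374
outer loop
vertex -3.538 2.74 1.364
vertex -2.934 2.301 3.203
vertex -3.772 1.701 2.126
endloop
endfacet
facet normal -0.807 0.456 0.374
outer loop
vertex -4.62 2.179 2.519
vertex -3.548 3.819 2.834
vertex -4.386 3.219 1.757
endloop
endfacet
facet normal -0.179 -0.794 0.582
outer loop
vertex -3.782 2.78 3.596
vertex -4.62 2.179 2.519
vertex -2.934 2.301 3.203
endloop
endfacet
facet normal -0.808 0.456 0.374
outer loop
vertex -3.782 2.78 3.596
vertex -3.548 3.819 2.834
vertex -4.62 2.179 2.519
endloop
endfacet
facet normal 0.179 0.794 -0.581
outer loop
vertex -4.386 3.219 1.757
vertex -3.548 3.819 2.834
vertex -3.538 2.74 1.364
endloop
endfacet
facet normal 0.808 -0.456 -0.374
outer loop
vertex -2.7 3.341 2.441
vertex -2.934 2.301 3.203
vertex -3.538 2.74 1.364
endloop
endfacet
facet normal 0.178 0.794 -0.581
outer loop
vertex -3.538 2.74 1.364
vertex -3.548 3.819 2.834
vertex -2.7 3.341 2.441
endloop
endfacet
facet normal 0.562 0.403 0.722
outer loop
vertex -2.7 3.341 2.441
vertex -3.782 2.78 3.596
vertex -2.934 2.301 3.203
endloop
endfacet
facet normal 0.562 0.403 0.722
outer loop
vertex -3.548 3.819 2.834
vertex -3.782 2.78 3.596
vertex -2.7 3.341 2.441
endloop
endfacet
facet normal -0.409 -0.729 -0.548
outer loop
vertex 2.946 3.019 -4.105
vertex 2.633 2.69 -3.434
vertex 2.304 3.244 -3.925
endloop
endfacet
facet normal 0.179 0.874 -0.452
outer loop
vertex 2.946 3.019 -4.105
vertex 2.304 3.244 -3.925
vertex 3.207 3.71 -2.666
endloop
endfacet
facet normal -0.409 -0.729 -0.548
outer loop
vertex 2.304 3.244 -3.925
vertex 2.633 2.69 -3.434
vertex 1.911 3.051 -3.375
endloop
endfacet
facet normal -0.450 0.893 -0.008
outer loop
vertex 2.304 3.244 -3.925
vertex 1.911 3.051 -3.375
vertex 3.207 3.71 -2.666
endloop
endfacet
facet normal -0.409 -0.729 -0.549
outer loop
vertex 1.911 3.051 -3.375
vertex 2.633 2.69 -3.434
vertex 2.061 2.586 -2.87
endloop
endfacet
facet normal -0.597 0.494 0.632
outer loop
vertex 1.911 3.051 -3.375
vertex 2.061 2.586 -2.87
vertex 3.207 3.71 -2.666
endloop
endfacet
facet normal -0.409 -0.729 -0.549
outer loop
vertex 2.061 2.586 -2.87
vertex 2.633 2.69 -3.434
vertex 2.643 2.199 -2.789
endloop
endfacet
facet normal -0.153 -0.023 0.988
outer loop
vertex 2.061 2.586 -2.87
vertex 2.643 2.199 -2.789
vertex 3.207 3.71 -2.666
endloop
endfacet
facet normal -0.409 -0.729 -0.549
outer loop
vertex 2.643 2.199 -2.789
vertex 2.633 2.69 -3.434
vertex 3.217 2.182 -3.194
endloop
endfacet
facet normal 0.550 -0.270 0.791
outer loop
vertex 2.643 2.199 -2.789
vertex 3.217 2.182 -3.194
vertex 3.207 3.71 -2.666
endloop
endfacet
facet normal -0.410 -0.730 -0.548
outer loop
vertex 3.217 2.182 -3.194
vertex 2.633 2.69 -3.434
vertex 3.352 2.546 -3.78
endloop
endfacet
facet normal 0.980 -0.059 0.189
outer loop
vertex 3.217 2.182 -3.194
vertex 3.352 2.546 -3.78
vertex 3.207 3.71 -2.666
endloop
endfacet
facet normal -0.410 -0.729 -0.549
outer loop
vertex 3.352 2.546 -3.78
vertex 2.633 2.69 -3.434
vertex 2.946 3.019 -4.105
endloop
endfacet
facet normal 0.816 0.450 -0.364
outer loop
vertex 3.352 2.546 -3.78
vertex 2.946 3.019 -4.105
vertex 3.207 3.71 -2.666
endloop
endfacet

endsolid


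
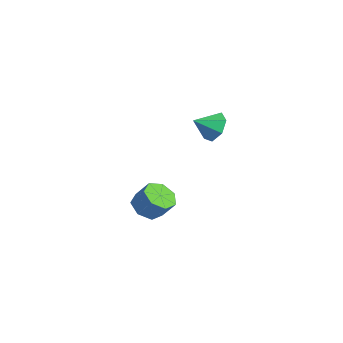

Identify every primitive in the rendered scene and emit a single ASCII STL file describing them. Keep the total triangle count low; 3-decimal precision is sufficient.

solid 
facet normal -0.050 0.859 -0.510
outer loop
vertex 1.234 -1.494 3.719
vertex 0.339 -1.576 3.669
vertex 0.83 -1.17 4.305
endloop
endfacet
facet normal 0.740 -0.224 0.634
outer loop
vertex 1.234 -1.494 3.719
vertex 0.83 -1.17 4.305
vertex 0.401 -2.624 4.291
endloop
endfacet
facet normal -0.050 0.859 -0.510
outer loop
vertex 0.83 -1.17 4.305
vertex 0.339 -1.576 3.669
vertex 0.057 -1.152 4.411
endloop
endfacet
facet normal 0.135 -0.049 0.990
outer loop
vertex 0.83 -1.17 4.305
vertex 0.057 -1.152 4.411
vertex 0.401 -2.624 4.291
endloop
endfacet
facet normal -0.051 0.859 -0.510
outer loop
vertex 0.057 -1.152 4.411
vertex 0.339 -1.576 3.669
vertex -0.504 -1.454 3.959
endloop
endfacet
facet normal -0.550 -0.195 0.812
outer loop
vertex 0.057 -1.152 4.411
vertex -0.504 -1.454 3.959
vertex 0.401 -2.624 4.291
endloop
endfacet
facet normal -0.051 0.859 -0.509
outer loop
vertex -0.504 -1.454 3.959
vertex 0.339 -1.576 3.669
vertex -0.43 -1.847 3.288
endloop
endfacet
facet normal -0.800 -0.552 0.235
outer loop
vertex -0.504 -1.454 3.959
vertex -0.43 -1.847 3.288
vertex 0.401 -2.624 4.291
endloop
endfacet
facet normal -0.050 0.858 -0.510
outer loop
vertex -0.43 -1.847 3.288
vertex 0.339 -1.576 3.669
vertex 0.223 -2.037 2.905
endloop
endfacet
facet normal -0.427 -0.851 -0.306
outer loop
vertex -0.43 -1.847 3.288
vertex 0.223 -2.037 2.905
vertex 0.401 -2.624 4.291
endloop
endfacet
facet normal -0.052 0.859 -0.510
outer loop
vertex 0.223 -2.037 2.905
vertex 0.339 -1.576 3.669
vertex 0.964 -1.879 3.096
endloop
endfacet
facet normal 0.289 -0.868 -0.405
outer loop
vertex 0.223 -2.037 2.905
vertex 0.964 -1.879 3.096
vertex 0.401 -2.624 4.291
endloop
endfacet
facet normal -0.050 0.859 -0.509
outer loop
vertex 0.964 -1.879 3.096
vertex 0.339 -1.576 3.669
vertex 1.234 -1.494 3.719
endloop
endfacet
facet normal 0.808 -0.589 0.014
outer loop
vertex 0.964 -1.879 3.096
vertex 1.234 -1.494 3.719
vertex 0.401 -2.624 4.291
endloop
endfacet
facet normal -0.425 -0.423 -0.800
outer loop
vertex -1.734 -4.738 -2.966
vertex -2.405 -4.095 -2.95
vertex -1.59 -4.07 -3.396
endloop
endfacet
facet normal 0.887 -0.369 -0.276
outer loop
vertex -1.734 -4.738 -2.966
vertex -1.59 -4.07 -3.396
vertex -1.203 -4.209 -1.966
endloop
endfacet
facet normal 0.887 -0.369 -0.276
outer loop
vertex -1.203 -4.209 -1.966
vertex -1.59 -4.07 -3.396
vertex -1.059 -3.541 -2.396
endloop
endfacet
facet normal 0.425 0.423 0.800
outer loop
vertex -1.203 -4.209 -1.966
vertex -1.059 -3.541 -2.396
vertex -1.875 -3.565 -1.95
endloop
endfacet
facet normal -0.425 -0.423 -0.800
outer loop
vertex -1.59 -4.07 -3.396
vertex -2.405 -4.095 -2.95
vertex -2.059 -3.421 -3.49
endloop
endfacet
facet normal 0.693 0.416 -0.588
outer loop
vertex -1.59 -4.07 -3.396
vertex -2.059 -3.421 -3.49
vertex -1.059 -3.541 -2.396
endloop
endfacet
facet normal 0.693 0.417 -0.588
outer loop
vertex -1.059 -3.541 -2.396
vertex -2.059 -3.421 -3.49
vertex -1.529 -2.892 -2.49
endloop
endfacet
facet normal 0.425 0.424 0.800
outer loop
vertex -1.059 -3.541 -2.396
vertex -1.529 -2.892 -2.49
vertex -1.875 -3.565 -1.95
endloop
endfacet
facet normal -0.424 -0.424 -0.800
outer loop
vertex -2.059 -3.421 -3.49
vertex -2.405 -4.095 -2.95
vertex -2.79 -3.279 -3.178
endloop
endfacet
facet normal -0.023 0.889 -0.458
outer loop
vertex -2.059 -3.421 -3.49
vertex -2.79 -3.279 -3.178
vertex -1.529 -2.892 -2.49
endloop
endfacet
facet normal -0.023 0.889 -0.458
outer loop
vertex -1.529 -2.892 -2.49
vertex -2.79 -3.279 -3.178
vertex -2.259 -2.75 -2.178
endloop
endfacet
facet normal 0.424 0.424 0.800
outer loop
vertex -1.529 -2.892 -2.49
vertex -2.259 -2.75 -2.178
vertex -1.875 -3.565 -1.95
endloop
endfacet
facet normal -0.424 -0.424 -0.800
outer loop
vertex -2.79 -3.279 -3.178
vertex -2.405 -4.095 -2.95
vertex -3.231 -3.751 -2.694
endloop
endfacet
facet normal -0.722 0.692 0.017
outer loop
vertex -2.79 -3.279 -3.178
vertex -3.231 -3.751 -2.694
vertex -2.259 -2.75 -2.178
endloop
endfacet
facet normal -0.722 0.692 0.017
outer loop
vertex -2.259 -2.75 -2.178
vertex -3.231 -3.751 -2.694
vertex -2.7 -3.222 -1.694
endloop
endfacet
facet normal 0.424 0.424 0.800
outer loop
vertex -2.259 -2.75 -2.178
vertex -2.7 -3.222 -1.694
vertex -1.875 -3.565 -1.95
endloop
endfacet
facet normal -0.424 -0.424 -0.800
outer loop
vertex -3.231 -3.751 -2.694
vertex -2.405 -4.095 -2.95
vertex -3.05 -4.482 -2.403
endloop
endfacet
facet normal -0.877 -0.026 0.480
outer loop
vertex -3.231 -3.751 -2.694
vertex -3.05 -4.482 -2.403
vertex -2.7 -3.222 -1.694
endloop
endfacet
facet normal -0.877 -0.026 0.480
outer loop
vertex -2.7 -3.222 -1.694
vertex -3.05 -4.482 -2.403
vertex -2.519 -3.952 -1.403
endloop
endfacet
facet normal 0.425 0.424 0.800
outer loop
vertex -2.7 -3.222 -1.694
vertex -2.519 -3.952 -1.403
vertex -1.875 -3.565 -1.95
endloop
endfacet
facet normal -0.425 -0.424 -0.800
outer loop
vertex -3.05 -4.482 -2.403
vertex -2.405 -4.095 -2.95
vertex -2.384 -4.921 -2.524
endloop
endfacet
facet normal -0.372 -0.724 0.581
outer loop
vertex -3.05 -4.482 -2.403
vertex -2.384 -4.921 -2.524
vertex -2.519 -3.952 -1.403
endloop
endfacet
facet normal -0.373 -0.724 0.581
outer loop
vertex -2.519 -3.952 -1.403
vertex -2.384 -4.921 -2.524
vertex -1.853 -4.392 -1.524
endloop
endfacet
facet normal 0.425 0.423 0.800
outer loop
vertex -2.519 -3.952 -1.403
vertex -1.853 -4.392 -1.524
vertex -1.875 -3.565 -1.95
endloop
endfacet
facet normal -0.425 -0.423 -0.800
outer loop
vertex -2.384 -4.921 -2.524
vertex -2.405 -4.095 -2.95
vertex -1.734 -4.738 -2.966
endloop
endfacet
facet normal 0.413 -0.877 0.245
outer loop
vertex -2.384 -4.921 -2.524
vertex -1.734 -4.738 -2.966
vertex -1.853 -4.392 -1.524
endloop
endfacet
facet normal 0.413 -0.877 0.245
outer loop
vertex -1.853 -4.392 -1.524
vertex -1.734 -4.738 -2.966
vertex -1.203 -4.209 -1.966
endloop
endfacet
facet normal 0.425 0.423 0.800
outer loop
vertex -1.853 -4.392 -1.524
vertex -1.203 -4.209 -1.966
vertex -1.875 -3.565 -1.95
endloop
endfacet

endsolid


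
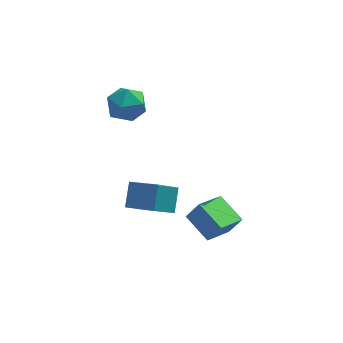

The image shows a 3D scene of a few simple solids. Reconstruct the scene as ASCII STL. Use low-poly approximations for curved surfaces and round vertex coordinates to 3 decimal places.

solid 
facet normal -0.729 0.666 0.157
outer loop
vertex -4.277 4.227 2.997
vertex -4.461 3.754 4.152
vertex -3.638 4.695 3.979
endloop
endfacet
facet normal -0.236 0.928 -0.289
outer loop
vertex -4.277 4.227 2.997
vertex -3.638 4.695 3.979
vertex -3.051 4.502 2.878
endloop
endfacet
facet normal -0.192 0.490 -0.850
outer loop
vertex -4.277 4.227 2.997
vertex -3.051 4.502 2.878
vertex -3.512 3.442 2.372
endloop
endfacet
facet normal -0.658 -0.042 -0.752
outer loop
vertex -4.277 4.227 2.997
vertex -3.512 3.442 2.372
vertex -4.383 2.98 3.159
endloop
endfacet
facet normal -0.989 0.067 -0.130
outer loop
vertex -4.277 4.227 2.997
vertex -4.383 2.98 3.159
vertex -4.461 3.754 4.152
endloop
endfacet
facet normal 0.392 0.919 0.048
outer loop
vertex -3.051 4.502 2.878
vertex -3.638 4.695 3.979
vertex -2.477 4.2 3.961
endloop
endfacet
facet normal -0.405 0.495 0.769
outer loop
vertex -3.638 4.695 3.979
vertex -4.461 3.754 4.152
vertex -3.348 3.738 4.748
endloop
endfacet
facet normal -0.826 -0.475 0.305
outer loop
vertex -4.461 3.754 4.152
vertex -4.383 2.98 3.159
vertex -3.809 2.678 4.242
endloop
endfacet
facet normal -0.289 -0.651 -0.702
outer loop
vertex -4.383 2.98 3.159
vertex -3.512 3.442 2.372
vertex -3.222 2.485 3.141
endloop
endfacet
facet normal 0.464 0.209 -0.861
outer loop
vertex -3.512 3.442 2.372
vertex -3.051 4.502 2.878
vertex -2.399 3.426 2.968
endloop
endfacet
facet normal 0.658 0.042 0.752
outer loop
vertex -2.583 2.953 4.123
vertex -2.477 4.2 3.961
vertex -3.348 3.738 4.748
endloop
endfacet
facet normal 0.192 -0.490 0.850
outer loop
vertex -2.583 2.953 4.123
vertex -3.348 3.738 4.748
vertex -3.809 2.678 4.242
endloop
endfacet
facet normal 0.236 -0.928 0.289
outer loop
vertex -2.583 2.953 4.123
vertex -3.809 2.678 4.242
vertex -3.222 2.485 3.141
endloop
endfacet
facet normal 0.729 -0.666 -0.157
outer loop
vertex -2.583 2.953 4.123
vertex -3.222 2.485 3.141
vertex -2.399 3.426 2.968
endloop
endfacet
facet normal 0.989 -0.067 0.130
outer loop
vertex -2.583 2.953 4.123
vertex -2.399 3.426 2.968
vertex -2.477 4.2 3.961
endloop
endfacet
facet normal 0.289 0.651 0.702
outer loop
vertex -3.348 3.738 4.748
vertex -2.477 4.2 3.961
vertex -3.638 4.695 3.979
endloop
endfacet
facet normal -0.464 -0.209 0.861
outer loop
vertex -3.809 2.678 4.242
vertex -3.348 3.738 4.748
vertex -4.461 3.754 4.152
endloop
endfacet
facet normal -0.392 -0.919 -0.048
outer loop
vertex -3.222 2.485 3.141
vertex -3.809 2.678 4.242
vertex -4.383 2.98 3.159
endloop
endfacet
facet normal 0.405 -0.495 -0.769
outer loop
vertex -2.399 3.426 2.968
vertex -3.222 2.485 3.141
vertex -3.512 3.442 2.372
endloop
endfacet
facet normal 0.826 0.475 -0.305
outer loop
vertex -2.477 4.2 3.961
vertex -2.399 3.426 2.968
vertex -3.051 4.502 2.878
endloop
endfacet
facet normal -0.798 0.515 -0.312
outer loop
vertex -3.745 -0.625 0.929
vertex -2.542 0.33 -0.574
vertex -4.095 -1.783 -0.087
endloop
endfacet
facet normal -0.560 -0.444 0.699
outer loop
vertex -2.658 -2.71 0.474
vertex -3.745 -0.625 0.929
vertex -4.095 -1.783 -0.087
endloop
endfacet
facet normal -0.799 0.515 -0.312
outer loop
vertex -4.095 -1.783 -0.087
vertex -2.542 0.33 -0.574
vertex -2.892 -0.827 -1.59
endloop
endfacet
facet normal -0.222 -0.733 -0.643
outer loop
vertex -2.892 -0.827 -1.59
vertex -2.658 -2.71 0.474
vertex -4.095 -1.783 -0.087
endloop
endfacet
facet normal 0.222 0.733 0.643
outer loop
vertex -3.745 -0.625 0.929
vertex -1.105 -0.597 -0.013
vertex -2.542 0.33 -0.574
endloop
endfacet
facet normal -0.560 -0.445 0.699
outer loop
vertex -2.308 -1.553 1.49
vertex -3.745 -0.625 0.929
vertex -2.658 -2.71 0.474
endloop
endfacet
facet normal 0.222 0.733 0.644
outer loop
vertex -2.308 -1.553 1.49
vertex -1.105 -0.597 -0.013
vertex -3.745 -0.625 0.929
endloop
endfacet
facet normal 0.560 0.445 -0.699
outer loop
vertex -2.542 0.33 -0.574
vertex -1.105 -0.597 -0.013
vertex -2.892 -0.827 -1.59
endloop
endfacet
facet normal -0.222 -0.733 -0.643
outer loop
vertex -1.455 -1.755 -1.029
vertex -2.658 -2.71 0.474
vertex -2.892 -0.827 -1.59
endloop
endfacet
facet normal 0.560 0.444 -0.699
outer loop
vertex -2.892 -0.827 -1.59
vertex -1.105 -0.597 -0.013
vertex -1.455 -1.755 -1.029
endloop
endfacet
facet normal 0.798 -0.515 0.312
outer loop
vertex -1.455 -1.755 -1.029
vertex -2.308 -1.553 1.49
vertex -2.658 -2.71 0.474
endloop
endfacet
facet normal 0.799 -0.515 0.312
outer loop
vertex -1.105 -0.597 -0.013
vertex -2.308 -1.553 1.49
vertex -1.455 -1.755 -1.029
endloop
endfacet
facet normal -0.541 0.029 -0.840
outer loop
vertex -0.688 -0.544 -2.836
vertex 0.681 0.732 -3.673
vertex 0.299 -2.053 -3.524
endloop
endfacet
facet normal -0.667 -0.623 0.408
outer loop
vertex 1.019 -2.092 -2.407
vertex -0.688 -0.544 -2.836
vertex 0.299 -2.053 -3.524
endloop
endfacet
facet normal -0.541 0.029 -0.840
outer loop
vertex 0.299 -2.053 -3.524
vertex 0.681 0.732 -3.673
vertex 1.668 -0.777 -4.361
endloop
endfacet
facet normal 0.511 -0.782 -0.357
outer loop
vertex 1.668 -0.777 -4.361
vertex 1.019 -2.092 -2.407
vertex 0.299 -2.053 -3.524
endloop
endfacet
facet normal -0.511 0.782 0.357
outer loop
vertex -0.688 -0.544 -2.836
vertex 1.401 0.693 -2.556
vertex 0.681 0.732 -3.673
endloop
endfacet
facet normal -0.667 -0.623 0.408
outer loop
vertex 0.032 -0.583 -1.719
vertex -0.688 -0.544 -2.836
vertex 1.019 -2.092 -2.407
endloop
endfacet
facet normal -0.511 0.782 0.357
outer loop
vertex 0.032 -0.583 -1.719
vertex 1.401 0.693 -2.556
vertex -0.688 -0.544 -2.836
endloop
endfacet
facet normal 0.667 0.623 -0.408
outer loop
vertex 0.681 0.732 -3.673
vertex 1.401 0.693 -2.556
vertex 1.668 -0.777 -4.361
endloop
endfacet
facet normal 0.511 -0.782 -0.357
outer loop
vertex 2.388 -0.816 -3.244
vertex 1.019 -2.092 -2.407
vertex 1.668 -0.777 -4.361
endloop
endfacet
facet normal 0.667 0.623 -0.408
outer loop
vertex 1.668 -0.777 -4.361
vertex 1.401 0.693 -2.556
vertex 2.388 -0.816 -3.244
endloop
endfacet
facet normal 0.541 -0.029 0.840
outer loop
vertex 2.388 -0.816 -3.244
vertex 0.032 -0.583 -1.719
vertex 1.019 -2.092 -2.407
endloop
endfacet
facet normal 0.541 -0.029 0.840
outer loop
vertex 1.401 0.693 -2.556
vertex 0.032 -0.583 -1.719
vertex 2.388 -0.816 -3.244
endloop
endfacet

endsolid


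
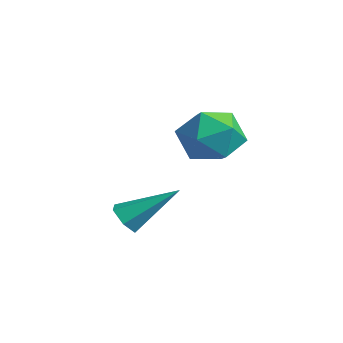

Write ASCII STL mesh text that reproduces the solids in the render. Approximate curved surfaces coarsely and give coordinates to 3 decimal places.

solid 
facet normal -0.361 -0.728 -0.583
outer loop
vertex 1.112 -0.793 -2.75
vertex 0.575 -0.505 -2.777
vertex 1.005 -0.386 -3.192
endloop
endfacet
facet normal 0.979 0.040 -0.200
outer loop
vertex 1.112 -0.793 -2.75
vertex 1.005 -0.386 -3.192
vertex 1.265 0.885 -1.663
endloop
endfacet
facet normal -0.362 -0.727 -0.583
outer loop
vertex 1.005 -0.386 -3.192
vertex 0.575 -0.505 -2.777
vertex 0.468 -0.098 -3.218
endloop
endfacet
facet normal 0.392 0.674 -0.627
outer loop
vertex 1.005 -0.386 -3.192
vertex 0.468 -0.098 -3.218
vertex 1.265 0.885 -1.663
endloop
endfacet
facet normal -0.362 -0.727 -0.583
outer loop
vertex 0.468 -0.098 -3.218
vertex 0.575 -0.505 -2.777
vertex 0.038 -0.217 -2.803
endloop
endfacet
facet normal -0.491 0.828 -0.272
outer loop
vertex 0.468 -0.098 -3.218
vertex 0.038 -0.217 -2.803
vertex 1.265 0.885 -1.663
endloop
endfacet
facet normal -0.362 -0.727 -0.583
outer loop
vertex 0.038 -0.217 -2.803
vertex 0.575 -0.505 -2.777
vertex 0.144 -0.624 -2.361
endloop
endfacet
facet normal -0.787 0.349 0.510
outer loop
vertex 0.038 -0.217 -2.803
vertex 0.144 -0.624 -2.361
vertex 1.265 0.885 -1.663
endloop
endfacet
facet normal -0.362 -0.727 -0.583
outer loop
vertex 0.144 -0.624 -2.361
vertex 0.575 -0.505 -2.777
vertex 0.681 -0.912 -2.335
endloop
endfacet
facet normal -0.199 -0.286 0.937
outer loop
vertex 0.144 -0.624 -2.361
vertex 0.681 -0.912 -2.335
vertex 1.265 0.885 -1.663
endloop
endfacet
facet normal -0.361 -0.728 -0.583
outer loop
vertex 0.681 -0.912 -2.335
vertex 0.575 -0.505 -2.777
vertex 1.112 -0.793 -2.75
endloop
endfacet
facet normal 0.683 -0.440 0.583
outer loop
vertex 0.681 -0.912 -2.335
vertex 1.112 -0.793 -2.75
vertex 1.265 0.885 -1.663
endloop
endfacet
facet normal -0.975 0.216 -0.050
outer loop
vertex -1.568 3.78 -0.68
vertex -1.784 2.718 -1.052
vertex -1.792 2.944 0.071
endloop
endfacet
facet normal -0.657 0.594 0.465
outer loop
vertex -1.568 3.78 -0.68
vertex -1.792 2.944 0.071
vertex -0.957 3.699 0.287
endloop
endfacet
facet normal -0.134 0.977 0.167
outer loop
vertex -1.568 3.78 -0.68
vertex -0.957 3.699 0.287
vertex -0.433 3.94 -0.704
endloop
endfacet
facet normal -0.129 0.836 -0.534
outer loop
vertex -1.568 3.78 -0.68
vertex -0.433 3.94 -0.704
vertex -0.944 3.333 -1.531
endloop
endfacet
facet normal -0.648 0.366 -0.668
outer loop
vertex -1.568 3.78 -0.68
vertex -0.944 3.333 -1.531
vertex -1.784 2.718 -1.052
endloop
endfacet
facet normal -0.360 0.134 0.923
outer loop
vertex -0.957 3.699 0.287
vertex -1.792 2.944 0.071
vertex -0.796 2.587 0.511
endloop
endfacet
facet normal -0.875 -0.476 0.090
outer loop
vertex -1.792 2.944 0.071
vertex -1.784 2.718 -1.052
vertex -1.307 1.98 -0.316
endloop
endfacet
facet normal -0.347 -0.233 -0.908
outer loop
vertex -1.784 2.718 -1.052
vertex -0.944 3.333 -1.531
vertex -0.783 2.221 -1.307
endloop
endfacet
facet normal 0.494 0.526 -0.692
outer loop
vertex -0.944 3.333 -1.531
vertex -0.433 3.94 -0.704
vertex 0.052 2.976 -1.091
endloop
endfacet
facet normal 0.487 0.754 0.441
outer loop
vertex -0.433 3.94 -0.704
vertex -0.957 3.699 0.287
vertex 0.044 3.202 0.032
endloop
endfacet
facet normal 0.129 -0.836 0.534
outer loop
vertex -0.172 2.14 -0.34
vertex -0.796 2.587 0.511
vertex -1.307 1.98 -0.316
endloop
endfacet
facet normal 0.134 -0.977 -0.167
outer loop
vertex -0.172 2.14 -0.34
vertex -1.307 1.98 -0.316
vertex -0.783 2.221 -1.307
endloop
endfacet
facet normal 0.657 -0.594 -0.465
outer loop
vertex -0.172 2.14 -0.34
vertex -0.783 2.221 -1.307
vertex 0.052 2.976 -1.091
endloop
endfacet
facet normal 0.975 -0.216 0.050
outer loop
vertex -0.172 2.14 -0.34
vertex 0.052 2.976 -1.091
vertex 0.044 3.202 0.032
endloop
endfacet
facet normal 0.648 -0.366 0.668
outer loop
vertex -0.172 2.14 -0.34
vertex 0.044 3.202 0.032
vertex -0.796 2.587 0.511
endloop
endfacet
facet normal -0.494 -0.526 0.692
outer loop
vertex -1.307 1.98 -0.316
vertex -0.796 2.587 0.511
vertex -1.792 2.944 0.071
endloop
endfacet
facet normal -0.487 -0.754 -0.441
outer loop
vertex -0.783 2.221 -1.307
vertex -1.307 1.98 -0.316
vertex -1.784 2.718 -1.052
endloop
endfacet
facet normal 0.360 -0.134 -0.923
outer loop
vertex 0.052 2.976 -1.091
vertex -0.783 2.221 -1.307
vertex -0.944 3.333 -1.531
endloop
endfacet
facet normal 0.875 0.476 -0.090
outer loop
vertex 0.044 3.202 0.032
vertex 0.052 2.976 -1.091
vertex -0.433 3.94 -0.704
endloop
endfacet
facet normal 0.347 0.233 0.908
outer loop
vertex -0.796 2.587 0.511
vertex 0.044 3.202 0.032
vertex -0.957 3.699 0.287
endloop
endfacet

endsolid


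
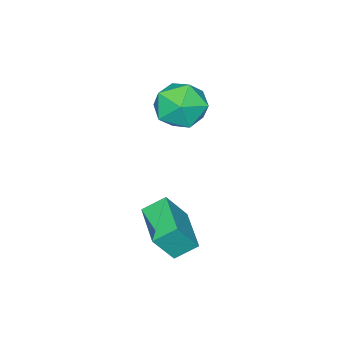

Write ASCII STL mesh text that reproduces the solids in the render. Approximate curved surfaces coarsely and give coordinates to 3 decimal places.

solid 
facet normal -0.621 0.509 0.596
outer loop
vertex -3.089 2.798 3.891
vertex -3.759 2.016 3.861
vertex -3.033 2.045 4.592
endloop
endfacet
facet normal 0.059 0.683 0.728
outer loop
vertex -3.089 2.798 3.891
vertex -3.033 2.045 4.592
vertex -2.171 2.421 4.17
endloop
endfacet
facet normal 0.344 0.931 0.124
outer loop
vertex -3.089 2.798 3.891
vertex -2.171 2.421 4.17
vertex -2.365 2.625 3.179
endloop
endfacet
facet normal -0.158 0.910 -0.382
outer loop
vertex -3.089 2.798 3.891
vertex -2.365 2.625 3.179
vertex -3.346 2.374 2.988
endloop
endfacet
facet normal -0.755 0.650 -0.090
outer loop
vertex -3.089 2.798 3.891
vertex -3.346 2.374 2.988
vertex -3.759 2.016 3.861
endloop
endfacet
facet normal 0.408 0.086 0.909
outer loop
vertex -2.171 2.421 4.17
vertex -3.033 2.045 4.592
vertex -2.274 1.406 4.312
endloop
endfacet
facet normal -0.692 -0.195 0.695
outer loop
vertex -3.033 2.045 4.592
vertex -3.759 2.016 3.861
vertex -3.255 1.155 4.121
endloop
endfacet
facet normal -0.909 0.034 -0.416
outer loop
vertex -3.759 2.016 3.861
vertex -3.346 2.374 2.988
vertex -3.449 1.359 3.13
endloop
endfacet
facet normal 0.056 0.456 -0.888
outer loop
vertex -3.346 2.374 2.988
vertex -2.365 2.625 3.179
vertex -2.587 1.735 2.708
endloop
endfacet
facet normal 0.870 0.488 -0.070
outer loop
vertex -2.365 2.625 3.179
vertex -2.171 2.421 4.17
vertex -1.861 1.764 3.439
endloop
endfacet
facet normal 0.158 -0.910 0.382
outer loop
vertex -2.531 0.982 3.409
vertex -2.274 1.406 4.312
vertex -3.255 1.155 4.121
endloop
endfacet
facet normal -0.344 -0.931 -0.124
outer loop
vertex -2.531 0.982 3.409
vertex -3.255 1.155 4.121
vertex -3.449 1.359 3.13
endloop
endfacet
facet normal -0.059 -0.683 -0.728
outer loop
vertex -2.531 0.982 3.409
vertex -3.449 1.359 3.13
vertex -2.587 1.735 2.708
endloop
endfacet
facet normal 0.621 -0.509 -0.596
outer loop
vertex -2.531 0.982 3.409
vertex -2.587 1.735 2.708
vertex -1.861 1.764 3.439
endloop
endfacet
facet normal 0.755 -0.650 0.090
outer loop
vertex -2.531 0.982 3.409
vertex -1.861 1.764 3.439
vertex -2.274 1.406 4.312
endloop
endfacet
facet normal -0.056 -0.456 0.888
outer loop
vertex -3.255 1.155 4.121
vertex -2.274 1.406 4.312
vertex -3.033 2.045 4.592
endloop
endfacet
facet normal -0.870 -0.488 0.070
outer loop
vertex -3.449 1.359 3.13
vertex -3.255 1.155 4.121
vertex -3.759 2.016 3.861
endloop
endfacet
facet normal -0.408 -0.086 -0.909
outer loop
vertex -2.587 1.735 2.708
vertex -3.449 1.359 3.13
vertex -3.346 2.374 2.988
endloop
endfacet
facet normal 0.692 0.195 -0.695
outer loop
vertex -1.861 1.764 3.439
vertex -2.587 1.735 2.708
vertex -2.365 2.625 3.179
endloop
endfacet
facet normal 0.909 -0.034 0.416
outer loop
vertex -2.274 1.406 4.312
vertex -1.861 1.764 3.439
vertex -2.171 2.421 4.17
endloop
endfacet
facet normal -0.627 0.552 0.549
outer loop
vertex -0.656 3.085 1.07
vertex 0.357 4.402 0.903
vertex -1.281 3.431 0.008
endloop
endfacet
facet normal -0.606 -0.789 0.100
outer loop
vertex -0.697 2.918 -0.503
vertex -0.656 3.085 1.07
vertex -1.281 3.431 0.008
endloop
endfacet
facet normal -0.627 0.553 0.549
outer loop
vertex -1.281 3.431 0.008
vertex 0.357 4.402 0.903
vertex -0.267 4.748 -0.159
endloop
endfacet
facet normal -0.488 0.271 -0.830
outer loop
vertex -0.267 4.748 -0.159
vertex -0.697 2.918 -0.503
vertex -1.281 3.431 0.008
endloop
endfacet
facet normal 0.488 -0.270 0.830
outer loop
vertex -0.656 3.085 1.07
vertex 0.941 3.889 0.392
vertex 0.357 4.402 0.903
endloop
endfacet
facet normal -0.607 -0.789 0.100
outer loop
vertex -0.073 2.572 0.559
vertex -0.656 3.085 1.07
vertex -0.697 2.918 -0.503
endloop
endfacet
facet normal 0.489 -0.271 0.829
outer loop
vertex -0.073 2.572 0.559
vertex 0.941 3.889 0.392
vertex -0.656 3.085 1.07
endloop
endfacet
facet normal 0.606 0.789 -0.099
outer loop
vertex 0.357 4.402 0.903
vertex 0.941 3.889 0.392
vertex -0.267 4.748 -0.159
endloop
endfacet
facet normal -0.489 0.271 -0.829
outer loop
vertex 0.316 4.235 -0.67
vertex -0.697 2.918 -0.503
vertex -0.267 4.748 -0.159
endloop
endfacet
facet normal 0.606 0.789 -0.100
outer loop
vertex -0.267 4.748 -0.159
vertex 0.941 3.889 0.392
vertex 0.316 4.235 -0.67
endloop
endfacet
facet normal 0.628 -0.552 -0.549
outer loop
vertex 0.316 4.235 -0.67
vertex -0.073 2.572 0.559
vertex -0.697 2.918 -0.503
endloop
endfacet
facet normal 0.627 -0.552 -0.549
outer loop
vertex 0.941 3.889 0.392
vertex -0.073 2.572 0.559
vertex 0.316 4.235 -0.67
endloop
endfacet

endsolid
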